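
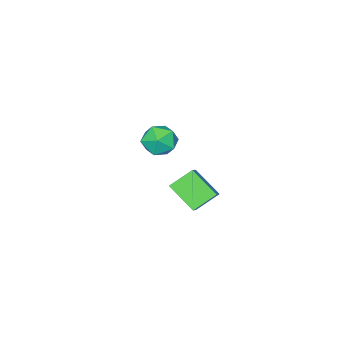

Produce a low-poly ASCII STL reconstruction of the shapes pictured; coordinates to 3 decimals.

solid 
facet normal -0.429 -0.097 0.898
outer loop
vertex 1.942 -1.014 3.958
vertex 1.549 -1.899 3.675
vertex 2.458 -1.867 4.113
endloop
endfacet
facet normal 0.177 0.279 0.944
outer loop
vertex 1.942 -1.014 3.958
vertex 2.458 -1.867 4.113
vertex 2.935 -1.043 3.78
endloop
endfacet
facet normal 0.118 0.847 0.518
outer loop
vertex 1.942 -1.014 3.958
vertex 2.935 -1.043 3.78
vertex 2.321 -0.565 3.137
endloop
endfacet
facet normal -0.525 0.825 0.209
outer loop
vertex 1.942 -1.014 3.958
vertex 2.321 -0.565 3.137
vertex 1.464 -1.094 3.072
endloop
endfacet
facet normal -0.863 0.241 0.444
outer loop
vertex 1.942 -1.014 3.958
vertex 1.464 -1.094 3.072
vertex 1.549 -1.899 3.675
endloop
endfacet
facet normal 0.707 -0.129 0.695
outer loop
vertex 2.935 -1.043 3.78
vertex 2.458 -1.867 4.113
vertex 3.156 -1.946 3.388
endloop
endfacet
facet normal -0.273 -0.735 0.621
outer loop
vertex 2.458 -1.867 4.113
vertex 1.549 -1.899 3.675
vertex 2.299 -2.475 3.323
endloop
endfacet
facet normal -0.975 -0.189 -0.115
outer loop
vertex 1.549 -1.899 3.675
vertex 1.464 -1.094 3.072
vertex 1.685 -1.997 2.68
endloop
endfacet
facet normal -0.429 0.756 -0.495
outer loop
vertex 1.464 -1.094 3.072
vertex 2.321 -0.565 3.137
vertex 2.162 -1.173 2.347
endloop
endfacet
facet normal 0.611 0.792 0.005
outer loop
vertex 2.321 -0.565 3.137
vertex 2.935 -1.043 3.78
vertex 3.071 -1.141 2.785
endloop
endfacet
facet normal 0.525 -0.825 -0.209
outer loop
vertex 2.678 -2.026 2.502
vertex 3.156 -1.946 3.388
vertex 2.299 -2.475 3.323
endloop
endfacet
facet normal -0.118 -0.847 -0.518
outer loop
vertex 2.678 -2.026 2.502
vertex 2.299 -2.475 3.323
vertex 1.685 -1.997 2.68
endloop
endfacet
facet normal -0.177 -0.279 -0.944
outer loop
vertex 2.678 -2.026 2.502
vertex 1.685 -1.997 2.68
vertex 2.162 -1.173 2.347
endloop
endfacet
facet normal 0.429 0.097 -0.898
outer loop
vertex 2.678 -2.026 2.502
vertex 2.162 -1.173 2.347
vertex 3.071 -1.141 2.785
endloop
endfacet
facet normal 0.863 -0.241 -0.444
outer loop
vertex 2.678 -2.026 2.502
vertex 3.071 -1.141 2.785
vertex 3.156 -1.946 3.388
endloop
endfacet
facet normal 0.429 -0.756 0.495
outer loop
vertex 2.299 -2.475 3.323
vertex 3.156 -1.946 3.388
vertex 2.458 -1.867 4.113
endloop
endfacet
facet normal -0.611 -0.792 -0.005
outer loop
vertex 1.685 -1.997 2.68
vertex 2.299 -2.475 3.323
vertex 1.549 -1.899 3.675
endloop
endfacet
facet normal -0.707 0.129 -0.695
outer loop
vertex 2.162 -1.173 2.347
vertex 1.685 -1.997 2.68
vertex 1.464 -1.094 3.072
endloop
endfacet
facet normal 0.273 0.735 -0.621
outer loop
vertex 3.071 -1.141 2.785
vertex 2.162 -1.173 2.347
vertex 2.321 -0.565 3.137
endloop
endfacet
facet normal 0.975 0.189 0.115
outer loop
vertex 3.156 -1.946 3.388
vertex 3.071 -1.141 2.785
vertex 2.935 -1.043 3.78
endloop
endfacet
facet normal -0.751 0.345 0.563
outer loop
vertex -0.991 -2.506 -1.287
vertex -1.094 -0.96 -2.37
vertex -1.873 -3.123 -2.085
endloop
endfacet
facet normal 0.054 -0.818 0.573
outer loop
vertex -0.746 -3.64 -2.93
vertex -0.991 -2.506 -1.287
vertex -1.873 -3.123 -2.085
endloop
endfacet
facet normal -0.751 0.345 0.563
outer loop
vertex -1.873 -3.123 -2.085
vertex -1.094 -0.96 -2.37
vertex -1.975 -1.578 -3.168
endloop
endfacet
facet normal -0.658 -0.461 -0.596
outer loop
vertex -1.975 -1.578 -3.168
vertex -0.746 -3.64 -2.93
vertex -1.873 -3.123 -2.085
endloop
endfacet
facet normal 0.658 0.461 0.595
outer loop
vertex -0.991 -2.506 -1.287
vertex 0.033 -1.477 -3.215
vertex -1.094 -0.96 -2.37
endloop
endfacet
facet normal 0.055 -0.818 0.573
outer loop
vertex 0.135 -3.022 -2.132
vertex -0.991 -2.506 -1.287
vertex -0.746 -3.64 -2.93
endloop
endfacet
facet normal 0.658 0.461 0.595
outer loop
vertex 0.135 -3.022 -2.132
vertex 0.033 -1.477 -3.215
vertex -0.991 -2.506 -1.287
endloop
endfacet
facet normal -0.055 0.818 -0.573
outer loop
vertex -1.094 -0.96 -2.37
vertex 0.033 -1.477 -3.215
vertex -1.975 -1.578 -3.168
endloop
endfacet
facet normal -0.658 -0.461 -0.595
outer loop
vertex -0.849 -2.094 -4.013
vertex -0.746 -3.64 -2.93
vertex -1.975 -1.578 -3.168
endloop
endfacet
facet normal -0.055 0.818 -0.572
outer loop
vertex -1.975 -1.578 -3.168
vertex 0.033 -1.477 -3.215
vertex -0.849 -2.094 -4.013
endloop
endfacet
facet normal 0.751 -0.344 -0.563
outer loop
vertex -0.849 -2.094 -4.013
vertex 0.135 -3.022 -2.132
vertex -0.746 -3.64 -2.93
endloop
endfacet
facet normal 0.751 -0.345 -0.563
outer loop
vertex 0.033 -1.477 -3.215
vertex 0.135 -3.022 -2.132
vertex -0.849 -2.094 -4.013
endloop
endfacet

endsolid


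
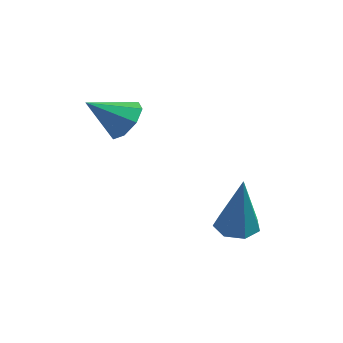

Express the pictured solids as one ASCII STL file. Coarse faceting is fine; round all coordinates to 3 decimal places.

solid 
facet normal -0.317 0.199 -0.927
outer loop
vertex 0.746 -1.54 -1.203
vertex 0.224 -1.319 -0.977
vertex 0.744 -1.022 -1.091
endloop
endfacet
facet normal 0.999 0.015 -0.052
outer loop
vertex 0.746 -1.54 -1.203
vertex 0.744 -1.022 -1.091
vertex 0.856 -1.721 0.877
endloop
endfacet
facet normal -0.318 0.200 -0.927
outer loop
vertex 0.744 -1.022 -1.091
vertex 0.224 -1.319 -0.977
vertex 0.351 -0.729 -0.893
endloop
endfacet
facet normal 0.652 0.725 0.221
outer loop
vertex 0.744 -1.022 -1.091
vertex 0.351 -0.729 -0.893
vertex 0.856 -1.721 0.877
endloop
endfacet
facet normal -0.316 0.200 -0.927
outer loop
vertex 0.351 -0.729 -0.893
vertex 0.224 -1.319 -0.977
vertex -0.138 -0.88 -0.759
endloop
endfacet
facet normal -0.122 0.850 0.512
outer loop
vertex 0.351 -0.729 -0.893
vertex -0.138 -0.88 -0.759
vertex 0.856 -1.721 0.877
endloop
endfacet
facet normal -0.316 0.200 -0.927
outer loop
vertex -0.138 -0.88 -0.759
vertex 0.224 -1.319 -0.977
vertex -0.355 -1.362 -0.789
endloop
endfacet
facet normal -0.741 0.296 0.603
outer loop
vertex -0.138 -0.88 -0.759
vertex -0.355 -1.362 -0.789
vertex 0.856 -1.721 0.877
endloop
endfacet
facet normal -0.316 0.201 -0.927
outer loop
vertex -0.355 -1.362 -0.789
vertex 0.224 -1.319 -0.977
vertex -0.136 -1.812 -0.961
endloop
endfacet
facet normal -0.739 -0.522 0.425
outer loop
vertex -0.355 -1.362 -0.789
vertex -0.136 -1.812 -0.961
vertex 0.856 -1.721 0.877
endloop
endfacet
facet normal -0.316 0.201 -0.927
outer loop
vertex -0.136 -1.812 -0.961
vertex 0.224 -1.319 -0.977
vertex 0.354 -1.891 -1.145
endloop
endfacet
facet normal -0.117 -0.987 0.112
outer loop
vertex -0.136 -1.812 -0.961
vertex 0.354 -1.891 -1.145
vertex 0.856 -1.721 0.877
endloop
endfacet
facet normal -0.317 0.200 -0.927
outer loop
vertex 0.354 -1.891 -1.145
vertex 0.224 -1.319 -0.977
vertex 0.746 -1.54 -1.203
endloop
endfacet
facet normal 0.656 -0.749 -0.100
outer loop
vertex 0.354 -1.891 -1.145
vertex 0.746 -1.54 -1.203
vertex 0.856 -1.721 0.877
endloop
endfacet
facet normal 0.364 0.733 -0.574
outer loop
vertex -1.955 -2.553 2.779
vertex -2.409 -2.714 2.285
vertex -2.409 -2.289 2.828
endloop
endfacet
facet normal 0.155 0.083 0.984
outer loop
vertex -1.955 -2.553 2.779
vertex -2.409 -2.289 2.828
vertex -2.871 -3.646 3.015
endloop
endfacet
facet normal 0.363 0.734 -0.574
outer loop
vertex -2.409 -2.289 2.828
vertex -2.409 -2.714 2.285
vertex -2.864 -2.274 2.56
endloop
endfacet
facet normal -0.481 0.278 0.832
outer loop
vertex -2.409 -2.289 2.828
vertex -2.864 -2.274 2.56
vertex -2.871 -3.646 3.015
endloop
endfacet
facet normal 0.363 0.734 -0.574
outer loop
vertex -2.864 -2.274 2.56
vertex -2.409 -2.714 2.285
vertex -3.052 -2.517 2.13
endloop
endfacet
facet normal -0.933 0.118 0.341
outer loop
vertex -2.864 -2.274 2.56
vertex -3.052 -2.517 2.13
vertex -2.871 -3.646 3.015
endloop
endfacet
facet normal 0.363 0.732 -0.576
outer loop
vertex -3.052 -2.517 2.13
vertex -2.409 -2.714 2.285
vertex -2.864 -2.876 1.792
endloop
endfacet
facet normal -0.932 -0.303 -0.196
outer loop
vertex -3.052 -2.517 2.13
vertex -2.864 -2.876 1.792
vertex -2.871 -3.646 3.015
endloop
endfacet
facet normal 0.362 0.733 -0.575
outer loop
vertex -2.864 -2.876 1.792
vertex -2.409 -2.714 2.285
vertex -2.409 -3.14 1.742
endloop
endfacet
facet normal -0.481 -0.741 -0.469
outer loop
vertex -2.864 -2.876 1.792
vertex -2.409 -3.14 1.742
vertex -2.871 -3.646 3.015
endloop
endfacet
facet normal 0.365 0.733 -0.575
outer loop
vertex -2.409 -3.14 1.742
vertex -2.409 -2.714 2.285
vertex -1.955 -3.155 2.011
endloop
endfacet
facet normal 0.156 -0.936 -0.315
outer loop
vertex -2.409 -3.14 1.742
vertex -1.955 -3.155 2.011
vertex -2.871 -3.646 3.015
endloop
endfacet
facet normal 0.364 0.732 -0.575
outer loop
vertex -1.955 -3.155 2.011
vertex -2.409 -2.714 2.285
vertex -1.766 -2.912 2.44
endloop
endfacet
facet normal 0.606 -0.777 0.173
outer loop
vertex -1.955 -3.155 2.011
vertex -1.766 -2.912 2.44
vertex -2.871 -3.646 3.015
endloop
endfacet
facet normal 0.364 0.734 -0.574
outer loop
vertex -1.766 -2.912 2.44
vertex -2.409 -2.714 2.285
vertex -1.955 -2.553 2.779
endloop
endfacet
facet normal 0.606 -0.354 0.713
outer loop
vertex -1.766 -2.912 2.44
vertex -1.955 -2.553 2.779
vertex -2.871 -3.646 3.015
endloop
endfacet

endsolid


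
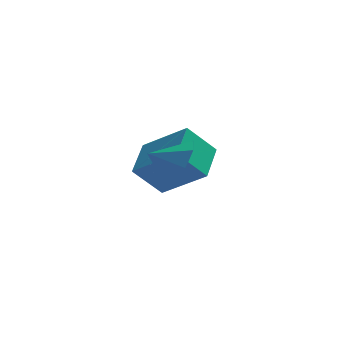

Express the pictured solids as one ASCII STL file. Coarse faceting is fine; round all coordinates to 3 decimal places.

solid 
facet normal 0.905 -0.013 -0.425
outer loop
vertex -2.908 -3.494 -0.277
vertex -3.341 -3.817 -1.189
vertex -3.123 -2.875 -0.754
endloop
endfacet
facet normal -0.326 0.503 0.800
outer loop
vertex -2.908 -3.494 -0.277
vertex -3.123 -2.875 -0.754
vertex -4.399 -3.803 -0.691
endloop
endfacet
facet normal 0.905 -0.013 -0.425
outer loop
vertex -3.123 -2.875 -0.754
vertex -3.341 -3.817 -1.189
vertex -3.466 -2.808 -1.487
endloop
endfacet
facet normal -0.545 0.772 0.326
outer loop
vertex -3.123 -2.875 -0.754
vertex -3.466 -2.808 -1.487
vertex -4.399 -3.803 -0.691
endloop
endfacet
facet normal 0.905 -0.014 -0.426
outer loop
vertex -3.466 -2.808 -1.487
vertex -3.341 -3.817 -1.189
vertex -3.736 -3.332 -2.044
endloop
endfacet
facet normal -0.785 0.594 -0.178
outer loop
vertex -3.466 -2.808 -1.487
vertex -3.736 -3.332 -2.044
vertex -4.399 -3.803 -0.691
endloop
endfacet
facet normal 0.905 -0.013 -0.425
outer loop
vertex -3.736 -3.332 -2.044
vertex -3.341 -3.817 -1.189
vertex -3.774 -4.14 -2.101
endloop
endfacet
facet normal -0.905 0.072 -0.419
outer loop
vertex -3.736 -3.332 -2.044
vertex -3.774 -4.14 -2.101
vertex -4.399 -3.803 -0.691
endloop
endfacet
facet normal 0.905 -0.013 -0.425
outer loop
vertex -3.774 -4.14 -2.101
vertex -3.341 -3.817 -1.189
vertex -3.558 -4.76 -1.623
endloop
endfacet
facet normal -0.836 -0.487 -0.254
outer loop
vertex -3.774 -4.14 -2.101
vertex -3.558 -4.76 -1.623
vertex -4.399 -3.803 -0.691
endloop
endfacet
facet normal 0.905 -0.013 -0.425
outer loop
vertex -3.558 -4.76 -1.623
vertex -3.341 -3.817 -1.189
vertex -3.215 -4.827 -0.891
endloop
endfacet
facet normal -0.617 -0.756 0.220
outer loop
vertex -3.558 -4.76 -1.623
vertex -3.215 -4.827 -0.891
vertex -4.399 -3.803 -0.691
endloop
endfacet
facet normal 0.905 -0.013 -0.426
outer loop
vertex -3.215 -4.827 -0.891
vertex -3.341 -3.817 -1.189
vertex -2.945 -4.303 -0.333
endloop
endfacet
facet normal -0.377 -0.577 0.724
outer loop
vertex -3.215 -4.827 -0.891
vertex -2.945 -4.303 -0.333
vertex -4.399 -3.803 -0.691
endloop
endfacet
facet normal 0.905 -0.012 -0.425
outer loop
vertex -2.945 -4.303 -0.333
vertex -3.341 -3.817 -1.189
vertex -2.908 -3.494 -0.277
endloop
endfacet
facet normal -0.257 -0.055 0.965
outer loop
vertex -2.945 -4.303 -0.333
vertex -2.908 -3.494 -0.277
vertex -4.399 -3.803 -0.691
endloop
endfacet
facet normal -0.705 0.415 -0.575
outer loop
vertex -4.88 -0.825 -2.959
vertex -4.48 0.649 -2.387
vertex -3.849 -0.661 -4.104
endloop
endfacet
facet normal -0.246 -0.904 -0.351
outer loop
vertex -2.34 -1.549 -2.873
vertex -4.88 -0.825 -2.959
vertex -3.849 -0.661 -4.104
endloop
endfacet
facet normal -0.705 0.415 -0.576
outer loop
vertex -3.849 -0.661 -4.104
vertex -4.48 0.649 -2.387
vertex -3.448 0.812 -3.533
endloop
endfacet
facet normal 0.665 0.105 -0.739
outer loop
vertex -3.448 0.812 -3.533
vertex -2.34 -1.549 -2.873
vertex -3.849 -0.661 -4.104
endloop
endfacet
facet normal -0.665 -0.106 0.739
outer loop
vertex -4.88 -0.825 -2.959
vertex -2.971 -0.239 -1.156
vertex -4.48 0.649 -2.387
endloop
endfacet
facet normal -0.246 -0.904 -0.350
outer loop
vertex -3.372 -1.712 -1.727
vertex -4.88 -0.825 -2.959
vertex -2.34 -1.549 -2.873
endloop
endfacet
facet normal -0.666 -0.105 0.739
outer loop
vertex -3.372 -1.712 -1.727
vertex -2.971 -0.239 -1.156
vertex -4.88 -0.825 -2.959
endloop
endfacet
facet normal 0.246 0.904 0.350
outer loop
vertex -4.48 0.649 -2.387
vertex -2.971 -0.239 -1.156
vertex -3.448 0.812 -3.533
endloop
endfacet
facet normal 0.666 0.106 -0.739
outer loop
vertex -1.94 -0.075 -2.301
vertex -2.34 -1.549 -2.873
vertex -3.448 0.812 -3.533
endloop
endfacet
facet normal 0.245 0.904 0.350
outer loop
vertex -3.448 0.812 -3.533
vertex -2.971 -0.239 -1.156
vertex -1.94 -0.075 -2.301
endloop
endfacet
facet normal 0.705 -0.415 0.576
outer loop
vertex -1.94 -0.075 -2.301
vertex -3.372 -1.712 -1.727
vertex -2.34 -1.549 -2.873
endloop
endfacet
facet normal 0.705 -0.415 0.575
outer loop
vertex -2.971 -0.239 -1.156
vertex -3.372 -1.712 -1.727
vertex -1.94 -0.075 -2.301
endloop
endfacet

endsolid


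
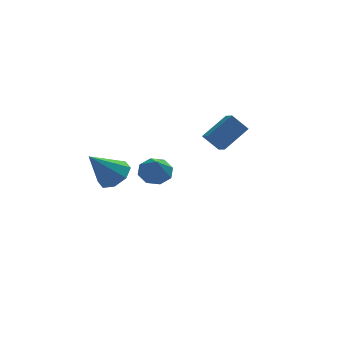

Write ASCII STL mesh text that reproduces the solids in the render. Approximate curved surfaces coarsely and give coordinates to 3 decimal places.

solid 
facet normal 0.619 0.195 -0.761
outer loop
vertex -1.668 3.351 -3.18
vertex -2.292 2.901 -3.803
vertex -2.179 3.827 -3.474
endloop
endfacet
facet normal 0.116 0.609 0.784
outer loop
vertex -1.668 3.351 -3.18
vertex -2.179 3.827 -3.474
vertex -3.568 2.499 -2.237
endloop
endfacet
facet normal 0.620 0.195 -0.760
outer loop
vertex -2.179 3.827 -3.474
vertex -2.292 2.901 -3.803
vertex -2.756 3.761 -3.961
endloop
endfacet
facet normal -0.426 0.814 0.395
outer loop
vertex -2.179 3.827 -3.474
vertex -2.756 3.761 -3.961
vertex -3.568 2.499 -2.237
endloop
endfacet
facet normal 0.619 0.194 -0.761
outer loop
vertex -2.756 3.761 -3.961
vertex -2.292 2.901 -3.803
vertex -3.061 3.191 -4.355
endloop
endfacet
facet normal -0.867 0.496 -0.046
outer loop
vertex -2.756 3.761 -3.961
vertex -3.061 3.191 -4.355
vertex -3.568 2.499 -2.237
endloop
endfacet
facet normal 0.619 0.195 -0.760
outer loop
vertex -3.061 3.191 -4.355
vertex -2.292 2.901 -3.803
vertex -2.916 2.45 -4.427
endloop
endfacet
facet normal -0.947 -0.158 -0.278
outer loop
vertex -3.061 3.191 -4.355
vertex -2.916 2.45 -4.427
vertex -3.568 2.499 -2.237
endloop
endfacet
facet normal 0.619 0.195 -0.760
outer loop
vertex -2.916 2.45 -4.427
vertex -2.292 2.901 -3.803
vertex -2.405 1.974 -4.133
endloop
endfacet
facet normal -0.619 -0.768 -0.167
outer loop
vertex -2.916 2.45 -4.427
vertex -2.405 1.974 -4.133
vertex -3.568 2.499 -2.237
endloop
endfacet
facet normal 0.619 0.195 -0.760
outer loop
vertex -2.405 1.974 -4.133
vertex -2.292 2.901 -3.803
vertex -1.828 2.04 -3.646
endloop
endfacet
facet normal -0.076 -0.972 0.222
outer loop
vertex -2.405 1.974 -4.133
vertex -1.828 2.04 -3.646
vertex -3.568 2.499 -2.237
endloop
endfacet
facet normal 0.620 0.195 -0.760
outer loop
vertex -1.828 2.04 -3.646
vertex -2.292 2.901 -3.803
vertex -1.523 2.61 -3.251
endloop
endfacet
facet normal 0.364 -0.654 0.663
outer loop
vertex -1.828 2.04 -3.646
vertex -1.523 2.61 -3.251
vertex -3.568 2.499 -2.237
endloop
endfacet
facet normal 0.619 0.194 -0.761
outer loop
vertex -1.523 2.61 -3.251
vertex -2.292 2.901 -3.803
vertex -1.668 3.351 -3.18
endloop
endfacet
facet normal 0.444 0.001 0.896
outer loop
vertex -1.523 2.61 -3.251
vertex -1.668 3.351 -3.18
vertex -3.568 2.499 -2.237
endloop
endfacet
facet normal -0.741 -0.388 -0.548
outer loop
vertex 1.969 1.036 -0.617
vertex 1.836 1.812 -0.987
vertex 2.728 0.768 -1.452
endloop
endfacet
facet normal 0.153 -0.892 0.425
outer loop
vertex 4.024 1.448 -0.493
vertex 1.969 1.036 -0.617
vertex 2.728 0.768 -1.452
endloop
endfacet
facet normal -0.741 -0.388 -0.548
outer loop
vertex 2.728 0.768 -1.452
vertex 1.836 1.812 -0.987
vertex 2.595 1.544 -1.822
endloop
endfacet
facet normal 0.654 -0.231 -0.720
outer loop
vertex 2.595 1.544 -1.822
vertex 4.024 1.448 -0.493
vertex 2.728 0.768 -1.452
endloop
endfacet
facet normal -0.654 0.231 0.720
outer loop
vertex 1.969 1.036 -0.617
vertex 3.132 2.492 -0.028
vertex 1.836 1.812 -0.987
endloop
endfacet
facet normal 0.153 -0.892 0.425
outer loop
vertex 3.265 1.716 0.342
vertex 1.969 1.036 -0.617
vertex 4.024 1.448 -0.493
endloop
endfacet
facet normal -0.654 0.231 0.720
outer loop
vertex 3.265 1.716 0.342
vertex 3.132 2.492 -0.028
vertex 1.969 1.036 -0.617
endloop
endfacet
facet normal -0.153 0.892 -0.425
outer loop
vertex 1.836 1.812 -0.987
vertex 3.132 2.492 -0.028
vertex 2.595 1.544 -1.822
endloop
endfacet
facet normal 0.654 -0.231 -0.720
outer loop
vertex 3.891 2.224 -0.863
vertex 4.024 1.448 -0.493
vertex 2.595 1.544 -1.822
endloop
endfacet
facet normal -0.153 0.892 -0.425
outer loop
vertex 2.595 1.544 -1.822
vertex 3.132 2.492 -0.028
vertex 3.891 2.224 -0.863
endloop
endfacet
facet normal 0.741 0.388 0.548
outer loop
vertex 3.891 2.224 -0.863
vertex 3.265 1.716 0.342
vertex 4.024 1.448 -0.493
endloop
endfacet
facet normal 0.741 0.388 0.548
outer loop
vertex 3.132 2.492 -0.028
vertex 3.265 1.716 0.342
vertex 3.891 2.224 -0.863
endloop
endfacet
facet normal 0.072 0.651 -0.756
outer loop
vertex -0.595 -3.515 -0.9
vertex -1.248 -3.111 -0.614
vertex -0.439 -3.062 -0.495
endloop
endfacet
facet normal 0.822 -0.510 0.254
outer loop
vertex -0.595 -3.515 -0.9
vertex -0.439 -3.062 -0.495
vertex -1.352 -4.049 0.474
endloop
endfacet
facet normal 0.072 0.652 -0.755
outer loop
vertex -0.439 -3.062 -0.495
vertex -1.248 -3.111 -0.614
vertex -0.756 -2.638 -0.159
endloop
endfacet
facet normal 0.728 0.000 0.686
outer loop
vertex -0.439 -3.062 -0.495
vertex -0.756 -2.638 -0.159
vertex -1.352 -4.049 0.474
endloop
endfacet
facet normal 0.072 0.652 -0.755
outer loop
vertex -0.756 -2.638 -0.159
vertex -1.248 -3.111 -0.614
vertex -1.363 -2.491 -0.09
endloop
endfacet
facet normal 0.186 0.336 0.923
outer loop
vertex -0.756 -2.638 -0.159
vertex -1.363 -2.491 -0.09
vertex -1.352 -4.049 0.474
endloop
endfacet
facet normal 0.071 0.652 -0.755
outer loop
vertex -1.363 -2.491 -0.09
vertex -1.248 -3.111 -0.614
vertex -1.902 -2.707 -0.327
endloop
endfacet
facet normal -0.481 0.295 0.825
outer loop
vertex -1.363 -2.491 -0.09
vertex -1.902 -2.707 -0.327
vertex -1.352 -4.049 0.474
endloop
endfacet
facet normal 0.071 0.652 -0.755
outer loop
vertex -1.902 -2.707 -0.327
vertex -1.248 -3.111 -0.614
vertex -2.058 -3.16 -0.733
endloop
endfacet
facet normal -0.888 -0.096 0.449
outer loop
vertex -1.902 -2.707 -0.327
vertex -2.058 -3.16 -0.733
vertex -1.352 -4.049 0.474
endloop
endfacet
facet normal 0.072 0.651 -0.756
outer loop
vertex -2.058 -3.16 -0.733
vertex -1.248 -3.111 -0.614
vertex -1.74 -3.584 -1.068
endloop
endfacet
facet normal -0.794 -0.608 0.016
outer loop
vertex -2.058 -3.16 -0.733
vertex -1.74 -3.584 -1.068
vertex -1.352 -4.049 0.474
endloop
endfacet
facet normal 0.071 0.651 -0.755
outer loop
vertex -1.74 -3.584 -1.068
vertex -1.248 -3.111 -0.614
vertex -1.134 -3.731 -1.138
endloop
endfacet
facet normal -0.254 -0.942 -0.220
outer loop
vertex -1.74 -3.584 -1.068
vertex -1.134 -3.731 -1.138
vertex -1.352 -4.049 0.474
endloop
endfacet
facet normal 0.072 0.652 -0.755
outer loop
vertex -1.134 -3.731 -1.138
vertex -1.248 -3.111 -0.614
vertex -0.595 -3.515 -0.9
endloop
endfacet
facet normal 0.415 -0.902 -0.122
outer loop
vertex -1.134 -3.731 -1.138
vertex -0.595 -3.515 -0.9
vertex -1.352 -4.049 0.474
endloop
endfacet

endsolid


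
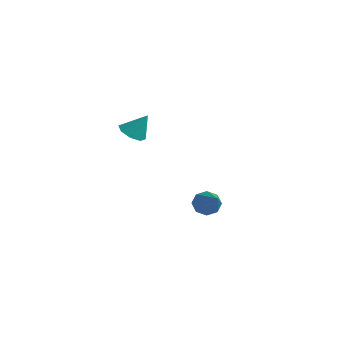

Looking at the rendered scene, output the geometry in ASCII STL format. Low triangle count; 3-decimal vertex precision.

solid 
facet normal -0.743 0.399 -0.538
outer loop
vertex 0.365 -2.982 -1.012
vertex 0.065 -3.463 -0.954
vertex 0.111 -2.978 -0.658
endloop
endfacet
facet normal 0.497 0.795 0.348
outer loop
vertex 0.365 -2.982 -1.012
vertex 0.111 -2.978 -0.658
vertex 1.655 -4.317 0.194
endloop
endfacet
facet normal -0.743 0.399 -0.538
outer loop
vertex 0.111 -2.978 -0.658
vertex 0.065 -3.463 -0.954
vertex -0.171 -3.259 -0.477
endloop
endfacet
facet normal 0.003 0.539 0.842
outer loop
vertex 0.111 -2.978 -0.658
vertex -0.171 -3.259 -0.477
vertex 1.655 -4.317 0.194
endloop
endfacet
facet normal -0.743 0.399 -0.538
outer loop
vertex -0.171 -3.259 -0.477
vertex 0.065 -3.463 -0.954
vertex -0.314 -3.659 -0.576
endloop
endfacet
facet normal -0.388 -0.088 0.917
outer loop
vertex -0.171 -3.259 -0.477
vertex -0.314 -3.659 -0.576
vertex 1.655 -4.317 0.194
endloop
endfacet
facet normal -0.743 0.400 -0.537
outer loop
vertex -0.314 -3.659 -0.576
vertex 0.065 -3.463 -0.954
vertex -0.236 -3.944 -0.896
endloop
endfacet
facet normal -0.448 -0.719 0.531
outer loop
vertex -0.314 -3.659 -0.576
vertex -0.236 -3.944 -0.896
vertex 1.655 -4.317 0.194
endloop
endfacet
facet normal -0.743 0.400 -0.536
outer loop
vertex -0.236 -3.944 -0.896
vertex 0.065 -3.463 -0.954
vertex 0.018 -3.948 -1.251
endloop
endfacet
facet normal -0.142 -0.986 -0.091
outer loop
vertex -0.236 -3.944 -0.896
vertex 0.018 -3.948 -1.251
vertex 1.655 -4.317 0.194
endloop
endfacet
facet normal -0.743 0.400 -0.536
outer loop
vertex 0.018 -3.948 -1.251
vertex 0.065 -3.463 -0.954
vertex 0.3 -3.667 -1.432
endloop
endfacet
facet normal 0.352 -0.730 -0.585
outer loop
vertex 0.018 -3.948 -1.251
vertex 0.3 -3.667 -1.432
vertex 1.655 -4.317 0.194
endloop
endfacet
facet normal -0.744 0.399 -0.536
outer loop
vertex 0.3 -3.667 -1.432
vertex 0.065 -3.463 -0.954
vertex 0.443 -3.267 -1.333
endloop
endfacet
facet normal 0.744 -0.102 -0.661
outer loop
vertex 0.3 -3.667 -1.432
vertex 0.443 -3.267 -1.333
vertex 1.655 -4.317 0.194
endloop
endfacet
facet normal -0.744 0.400 -0.536
outer loop
vertex 0.443 -3.267 -1.333
vertex 0.065 -3.463 -0.954
vertex 0.365 -2.982 -1.012
endloop
endfacet
facet normal 0.803 0.529 -0.274
outer loop
vertex 0.443 -3.267 -1.333
vertex 0.365 -2.982 -1.012
vertex 1.655 -4.317 0.194
endloop
endfacet
facet normal -0.390 -0.383 -0.838
outer loop
vertex -3.478 -3.746 1.135
vertex -4.047 -3.692 1.375
vertex -3.677 -3.327 1.036
endloop
endfacet
facet normal 0.907 0.416 -0.065
outer loop
vertex -3.478 -3.746 1.135
vertex -3.677 -3.327 1.036
vertex -3.613 -3.268 2.305
endloop
endfacet
facet normal -0.390 -0.383 -0.838
outer loop
vertex -3.677 -3.327 1.036
vertex -4.047 -3.692 1.375
vertex -4.093 -3.122 1.136
endloop
endfacet
facet normal 0.429 0.901 -0.064
outer loop
vertex -3.677 -3.327 1.036
vertex -4.093 -3.122 1.136
vertex -3.613 -3.268 2.305
endloop
endfacet
facet normal -0.390 -0.383 -0.838
outer loop
vertex -4.093 -3.122 1.136
vertex -4.047 -3.692 1.375
vertex -4.482 -3.251 1.376
endloop
endfacet
facet normal -0.195 0.960 0.200
outer loop
vertex -4.093 -3.122 1.136
vertex -4.482 -3.251 1.376
vertex -3.613 -3.268 2.305
endloop
endfacet
facet normal -0.390 -0.382 -0.838
outer loop
vertex -4.482 -3.251 1.376
vertex -4.047 -3.692 1.375
vertex -4.616 -3.638 1.615
endloop
endfacet
facet normal -0.600 0.560 0.571
outer loop
vertex -4.482 -3.251 1.376
vertex -4.616 -3.638 1.615
vertex -3.613 -3.268 2.305
endloop
endfacet
facet normal -0.390 -0.384 -0.837
outer loop
vertex -4.616 -3.638 1.615
vertex -4.047 -3.692 1.375
vertex -4.416 -4.057 1.714
endloop
endfacet
facet normal -0.549 -0.065 0.833
outer loop
vertex -4.616 -3.638 1.615
vertex -4.416 -4.057 1.714
vertex -3.613 -3.268 2.305
endloop
endfacet
facet normal -0.391 -0.383 -0.837
outer loop
vertex -4.416 -4.057 1.714
vertex -4.047 -3.692 1.375
vertex -4.0 -4.263 1.614
endloop
endfacet
facet normal -0.072 -0.550 0.832
outer loop
vertex -4.416 -4.057 1.714
vertex -4.0 -4.263 1.614
vertex -3.613 -3.268 2.305
endloop
endfacet
facet normal -0.390 -0.383 -0.838
outer loop
vertex -4.0 -4.263 1.614
vertex -4.047 -3.692 1.375
vertex -3.611 -4.134 1.374
endloop
endfacet
facet normal 0.553 -0.610 0.568
outer loop
vertex -4.0 -4.263 1.614
vertex -3.611 -4.134 1.374
vertex -3.613 -3.268 2.305
endloop
endfacet
facet normal -0.390 -0.382 -0.838
outer loop
vertex -3.611 -4.134 1.374
vertex -4.047 -3.692 1.375
vertex -3.478 -3.746 1.135
endloop
endfacet
facet normal 0.958 -0.208 0.196
outer loop
vertex -3.611 -4.134 1.374
vertex -3.478 -3.746 1.135
vertex -3.613 -3.268 2.305
endloop
endfacet

endsolid


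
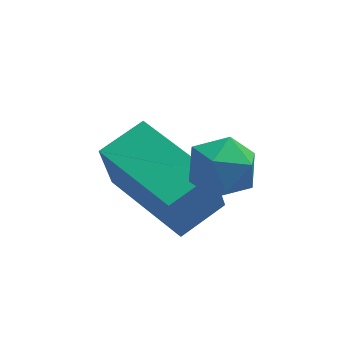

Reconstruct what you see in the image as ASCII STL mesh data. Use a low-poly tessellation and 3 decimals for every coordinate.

solid 
facet normal -0.335 0.143 0.931
outer loop
vertex 2.17 -2.575 1.697
vertex 2.448 -3.25 1.901
vertex 2.878 -2.629 1.96
endloop
endfacet
facet normal -0.172 0.765 0.620
outer loop
vertex 2.17 -2.575 1.697
vertex 2.878 -2.629 1.96
vertex 2.727 -2.183 1.368
endloop
endfacet
facet normal -0.564 0.825 0.028
outer loop
vertex 2.17 -2.575 1.697
vertex 2.727 -2.183 1.368
vertex 2.204 -2.526 0.943
endloop
endfacet
facet normal -0.970 0.240 -0.028
outer loop
vertex 2.17 -2.575 1.697
vertex 2.204 -2.526 0.943
vertex 2.031 -3.186 1.272
endloop
endfacet
facet normal -0.828 -0.181 0.531
outer loop
vertex 2.17 -2.575 1.697
vertex 2.031 -3.186 1.272
vertex 2.448 -3.25 1.901
endloop
endfacet
facet normal 0.515 0.743 0.428
outer loop
vertex 2.727 -2.183 1.368
vertex 2.878 -2.629 1.96
vertex 3.349 -2.614 1.368
endloop
endfacet
facet normal 0.252 -0.263 0.931
outer loop
vertex 2.878 -2.629 1.96
vertex 2.448 -3.25 1.901
vertex 3.176 -3.274 1.697
endloop
endfacet
facet normal -0.546 -0.789 0.282
outer loop
vertex 2.448 -3.25 1.901
vertex 2.031 -3.186 1.272
vertex 2.653 -3.617 1.272
endloop
endfacet
facet normal -0.777 -0.106 -0.621
outer loop
vertex 2.031 -3.186 1.272
vertex 2.204 -2.526 0.943
vertex 2.502 -3.171 0.68
endloop
endfacet
facet normal -0.121 0.840 -0.529
outer loop
vertex 2.204 -2.526 0.943
vertex 2.727 -2.183 1.368
vertex 2.932 -2.55 0.739
endloop
endfacet
facet normal 0.970 -0.240 0.028
outer loop
vertex 3.21 -3.225 0.943
vertex 3.349 -2.614 1.368
vertex 3.176 -3.274 1.697
endloop
endfacet
facet normal 0.564 -0.825 -0.028
outer loop
vertex 3.21 -3.225 0.943
vertex 3.176 -3.274 1.697
vertex 2.653 -3.617 1.272
endloop
endfacet
facet normal 0.172 -0.765 -0.620
outer loop
vertex 3.21 -3.225 0.943
vertex 2.653 -3.617 1.272
vertex 2.502 -3.171 0.68
endloop
endfacet
facet normal 0.335 -0.143 -0.931
outer loop
vertex 3.21 -3.225 0.943
vertex 2.502 -3.171 0.68
vertex 2.932 -2.55 0.739
endloop
endfacet
facet normal 0.828 0.181 -0.531
outer loop
vertex 3.21 -3.225 0.943
vertex 2.932 -2.55 0.739
vertex 3.349 -2.614 1.368
endloop
endfacet
facet normal 0.777 0.106 0.621
outer loop
vertex 3.176 -3.274 1.697
vertex 3.349 -2.614 1.368
vertex 2.878 -2.629 1.96
endloop
endfacet
facet normal 0.121 -0.840 0.529
outer loop
vertex 2.653 -3.617 1.272
vertex 3.176 -3.274 1.697
vertex 2.448 -3.25 1.901
endloop
endfacet
facet normal -0.515 -0.743 -0.428
outer loop
vertex 2.502 -3.171 0.68
vertex 2.653 -3.617 1.272
vertex 2.031 -3.186 1.272
endloop
endfacet
facet normal -0.252 0.263 -0.931
outer loop
vertex 2.932 -2.55 0.739
vertex 2.502 -3.171 0.68
vertex 2.204 -2.526 0.943
endloop
endfacet
facet normal 0.546 0.789 -0.282
outer loop
vertex 3.349 -2.614 1.368
vertex 2.932 -2.55 0.739
vertex 2.727 -2.183 1.368
endloop
endfacet
facet normal -0.526 0.850 0.019
outer loop
vertex 0.561 -1.186 0.386
vertex 1.504 -0.609 0.665
vertex 0.816 -1.0 -0.864
endloop
endfacet
facet normal -0.827 -0.506 -0.244
outer loop
vertex 1.936 -2.811 -0.905
vertex 0.561 -1.186 0.386
vertex 0.816 -1.0 -0.864
endloop
endfacet
facet normal -0.526 0.850 0.019
outer loop
vertex 0.816 -1.0 -0.864
vertex 1.504 -0.609 0.665
vertex 1.759 -0.423 -0.586
endloop
endfacet
facet normal 0.198 0.144 -0.970
outer loop
vertex 1.759 -0.423 -0.586
vertex 1.936 -2.811 -0.905
vertex 0.816 -1.0 -0.864
endloop
endfacet
facet normal -0.198 -0.145 0.969
outer loop
vertex 0.561 -1.186 0.386
vertex 2.624 -2.42 0.624
vertex 1.504 -0.609 0.665
endloop
endfacet
facet normal -0.827 -0.506 -0.244
outer loop
vertex 1.681 -2.997 0.346
vertex 0.561 -1.186 0.386
vertex 1.936 -2.811 -0.905
endloop
endfacet
facet normal -0.198 -0.144 0.970
outer loop
vertex 1.681 -2.997 0.346
vertex 2.624 -2.42 0.624
vertex 0.561 -1.186 0.386
endloop
endfacet
facet normal 0.827 0.506 0.244
outer loop
vertex 1.504 -0.609 0.665
vertex 2.624 -2.42 0.624
vertex 1.759 -0.423 -0.586
endloop
endfacet
facet normal 0.199 0.144 -0.969
outer loop
vertex 2.879 -2.234 -0.626
vertex 1.936 -2.811 -0.905
vertex 1.759 -0.423 -0.586
endloop
endfacet
facet normal 0.827 0.506 0.244
outer loop
vertex 1.759 -0.423 -0.586
vertex 2.624 -2.42 0.624
vertex 2.879 -2.234 -0.626
endloop
endfacet
facet normal 0.526 -0.850 -0.019
outer loop
vertex 2.879 -2.234 -0.626
vertex 1.681 -2.997 0.346
vertex 1.936 -2.811 -0.905
endloop
endfacet
facet normal 0.526 -0.850 -0.019
outer loop
vertex 2.624 -2.42 0.624
vertex 1.681 -2.997 0.346
vertex 2.879 -2.234 -0.626
endloop
endfacet

endsolid


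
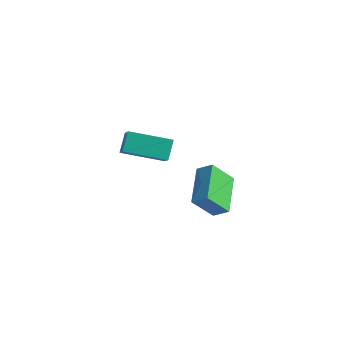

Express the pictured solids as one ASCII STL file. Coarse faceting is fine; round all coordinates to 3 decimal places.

solid 
facet normal -0.839 -0.495 0.227
outer loop
vertex -3.173 -0.022 -3.311
vertex -3.425 0.779 -2.496
vertex -4.139 1.011 -4.625
endloop
endfacet
facet normal 0.216 -0.684 -0.697
outer loop
vertex -2.295 2.101 -5.124
vertex -3.173 -0.022 -3.311
vertex -4.139 1.011 -4.625
endloop
endfacet
facet normal -0.838 -0.496 0.227
outer loop
vertex -4.139 1.011 -4.625
vertex -3.425 0.779 -2.496
vertex -4.392 1.811 -3.81
endloop
endfacet
facet normal -0.500 0.535 -0.681
outer loop
vertex -4.392 1.811 -3.81
vertex -2.295 2.101 -5.124
vertex -4.139 1.011 -4.625
endloop
endfacet
facet normal 0.500 -0.535 0.681
outer loop
vertex -3.173 -0.022 -3.311
vertex -1.581 1.869 -2.995
vertex -3.425 0.779 -2.496
endloop
endfacet
facet normal 0.216 -0.684 -0.696
outer loop
vertex -1.328 1.069 -3.81
vertex -3.173 -0.022 -3.311
vertex -2.295 2.101 -5.124
endloop
endfacet
facet normal 0.500 -0.535 0.681
outer loop
vertex -1.328 1.069 -3.81
vertex -1.581 1.869 -2.995
vertex -3.173 -0.022 -3.311
endloop
endfacet
facet normal -0.216 0.684 0.696
outer loop
vertex -3.425 0.779 -2.496
vertex -1.581 1.869 -2.995
vertex -4.392 1.811 -3.81
endloop
endfacet
facet normal -0.500 0.535 -0.681
outer loop
vertex -2.547 2.902 -4.309
vertex -2.295 2.101 -5.124
vertex -4.392 1.811 -3.81
endloop
endfacet
facet normal -0.216 0.684 0.697
outer loop
vertex -4.392 1.811 -3.81
vertex -1.581 1.869 -2.995
vertex -2.547 2.902 -4.309
endloop
endfacet
facet normal 0.838 0.495 -0.228
outer loop
vertex -2.547 2.902 -4.309
vertex -1.328 1.069 -3.81
vertex -2.295 2.101 -5.124
endloop
endfacet
facet normal 0.838 0.496 -0.226
outer loop
vertex -1.581 1.869 -2.995
vertex -1.328 1.069 -3.81
vertex -2.547 2.902 -4.309
endloop
endfacet
facet normal -0.787 -0.219 -0.577
outer loop
vertex 2.006 -1.859 -2.969
vertex 1.077 -0.083 -2.378
vertex 2.687 -1.097 -4.187
endloop
endfacet
facet normal 0.445 -0.850 -0.283
outer loop
vertex 3.403 -0.897 -3.662
vertex 2.006 -1.859 -2.969
vertex 2.687 -1.097 -4.187
endloop
endfacet
facet normal -0.787 -0.219 -0.577
outer loop
vertex 2.687 -1.097 -4.187
vertex 1.077 -0.083 -2.378
vertex 1.758 0.679 -3.596
endloop
endfacet
facet normal 0.428 0.479 -0.766
outer loop
vertex 1.758 0.679 -3.596
vertex 3.403 -0.897 -3.662
vertex 2.687 -1.097 -4.187
endloop
endfacet
facet normal -0.428 -0.479 0.766
outer loop
vertex 2.006 -1.859 -2.969
vertex 1.793 0.117 -1.853
vertex 1.077 -0.083 -2.378
endloop
endfacet
facet normal 0.445 -0.850 -0.283
outer loop
vertex 2.722 -1.659 -2.444
vertex 2.006 -1.859 -2.969
vertex 3.403 -0.897 -3.662
endloop
endfacet
facet normal -0.428 -0.479 0.766
outer loop
vertex 2.722 -1.659 -2.444
vertex 1.793 0.117 -1.853
vertex 2.006 -1.859 -2.969
endloop
endfacet
facet normal -0.445 0.850 0.283
outer loop
vertex 1.077 -0.083 -2.378
vertex 1.793 0.117 -1.853
vertex 1.758 0.679 -3.596
endloop
endfacet
facet normal 0.428 0.479 -0.766
outer loop
vertex 2.474 0.879 -3.071
vertex 3.403 -0.897 -3.662
vertex 1.758 0.679 -3.596
endloop
endfacet
facet normal -0.445 0.850 0.283
outer loop
vertex 1.758 0.679 -3.596
vertex 1.793 0.117 -1.853
vertex 2.474 0.879 -3.071
endloop
endfacet
facet normal 0.787 0.219 0.577
outer loop
vertex 2.474 0.879 -3.071
vertex 2.722 -1.659 -2.444
vertex 3.403 -0.897 -3.662
endloop
endfacet
facet normal 0.787 0.219 0.577
outer loop
vertex 1.793 0.117 -1.853
vertex 2.722 -1.659 -2.444
vertex 2.474 0.879 -3.071
endloop
endfacet

endsolid


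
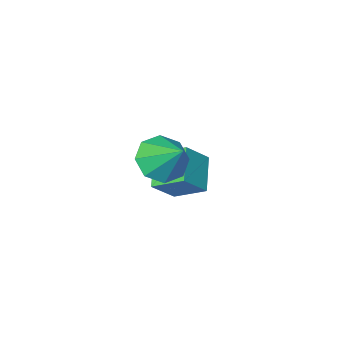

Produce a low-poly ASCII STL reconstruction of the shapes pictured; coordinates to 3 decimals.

solid 
facet normal -0.497 0.724 0.478
outer loop
vertex -3.45 -0.843 0.06
vertex -2.779 0.12 -0.701
vertex -4.318 -0.893 -0.767
endloop
endfacet
facet normal -0.479 -0.689 0.544
outer loop
vertex -3.681 -1.82 -1.379
vertex -3.45 -0.843 0.06
vertex -4.318 -0.893 -0.767
endloop
endfacet
facet normal -0.497 0.725 0.477
outer loop
vertex -4.318 -0.893 -0.767
vertex -2.779 0.12 -0.701
vertex -3.646 0.07 -1.529
endloop
endfacet
facet normal -0.723 -0.041 -0.690
outer loop
vertex -3.646 0.07 -1.529
vertex -3.681 -1.82 -1.379
vertex -4.318 -0.893 -0.767
endloop
endfacet
facet normal 0.723 0.041 0.690
outer loop
vertex -3.45 -0.843 0.06
vertex -2.142 -0.807 -1.313
vertex -2.779 0.12 -0.701
endloop
endfacet
facet normal -0.480 -0.688 0.544
outer loop
vertex -2.814 -1.77 -0.551
vertex -3.45 -0.843 0.06
vertex -3.681 -1.82 -1.379
endloop
endfacet
facet normal 0.723 0.041 0.690
outer loop
vertex -2.814 -1.77 -0.551
vertex -2.142 -0.807 -1.313
vertex -3.45 -0.843 0.06
endloop
endfacet
facet normal 0.480 0.689 -0.544
outer loop
vertex -2.779 0.12 -0.701
vertex -2.142 -0.807 -1.313
vertex -3.646 0.07 -1.529
endloop
endfacet
facet normal -0.723 -0.041 -0.690
outer loop
vertex -3.01 -0.857 -2.14
vertex -3.681 -1.82 -1.379
vertex -3.646 0.07 -1.529
endloop
endfacet
facet normal 0.479 0.688 -0.545
outer loop
vertex -3.646 0.07 -1.529
vertex -2.142 -0.807 -1.313
vertex -3.01 -0.857 -2.14
endloop
endfacet
facet normal 0.498 -0.724 -0.477
outer loop
vertex -3.01 -0.857 -2.14
vertex -2.814 -1.77 -0.551
vertex -3.681 -1.82 -1.379
endloop
endfacet
facet normal 0.497 -0.725 -0.478
outer loop
vertex -2.142 -0.807 -1.313
vertex -2.814 -1.77 -0.551
vertex -3.01 -0.857 -2.14
endloop
endfacet
facet normal 0.044 -0.743 -0.668
outer loop
vertex -0.588 1.321 2.584
vertex -0.997 1.828 1.993
vertex -0.158 1.681 2.212
endloop
endfacet
facet normal 0.649 0.011 0.761
outer loop
vertex -0.588 1.321 2.584
vertex -0.158 1.681 2.212
vertex -1.063 2.912 2.967
endloop
endfacet
facet normal 0.044 -0.743 -0.668
outer loop
vertex -0.158 1.681 2.212
vertex -0.997 1.828 1.993
vertex -0.219 2.128 1.711
endloop
endfacet
facet normal 0.847 0.443 0.293
outer loop
vertex -0.158 1.681 2.212
vertex -0.219 2.128 1.711
vertex -1.063 2.912 2.967
endloop
endfacet
facet normal 0.045 -0.744 -0.667
outer loop
vertex -0.219 2.128 1.711
vertex -0.997 1.828 1.993
vertex -0.737 2.398 1.375
endloop
endfacet
facet normal 0.535 0.830 -0.158
outer loop
vertex -0.219 2.128 1.711
vertex -0.737 2.398 1.375
vertex -1.063 2.912 2.967
endloop
endfacet
facet normal 0.045 -0.744 -0.667
outer loop
vertex -0.737 2.398 1.375
vertex -0.997 1.828 1.993
vertex -1.407 2.334 1.401
endloop
endfacet
facet normal -0.102 0.940 -0.325
outer loop
vertex -0.737 2.398 1.375
vertex -1.407 2.334 1.401
vertex -1.063 2.912 2.967
endloop
endfacet
facet normal 0.045 -0.744 -0.667
outer loop
vertex -1.407 2.334 1.401
vertex -0.997 1.828 1.993
vertex -1.837 1.974 1.774
endloop
endfacet
facet normal -0.693 0.713 -0.111
outer loop
vertex -1.407 2.334 1.401
vertex -1.837 1.974 1.774
vertex -1.063 2.912 2.967
endloop
endfacet
facet normal 0.045 -0.743 -0.668
outer loop
vertex -1.837 1.974 1.774
vertex -0.997 1.828 1.993
vertex -1.775 1.528 2.274
endloop
endfacet
facet normal -0.891 0.279 0.359
outer loop
vertex -1.837 1.974 1.774
vertex -1.775 1.528 2.274
vertex -1.063 2.912 2.967
endloop
endfacet
facet normal 0.045 -0.743 -0.668
outer loop
vertex -1.775 1.528 2.274
vertex -0.997 1.828 1.993
vertex -1.258 1.257 2.61
endloop
endfacet
facet normal -0.580 -0.106 0.808
outer loop
vertex -1.775 1.528 2.274
vertex -1.258 1.257 2.61
vertex -1.063 2.912 2.967
endloop
endfacet
facet normal 0.045 -0.743 -0.668
outer loop
vertex -1.258 1.257 2.61
vertex -0.997 1.828 1.993
vertex -0.588 1.321 2.584
endloop
endfacet
facet normal 0.059 -0.217 0.974
outer loop
vertex -1.258 1.257 2.61
vertex -0.588 1.321 2.584
vertex -1.063 2.912 2.967
endloop
endfacet

endsolid


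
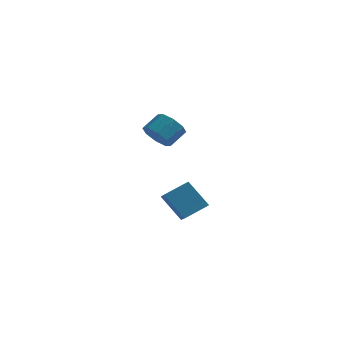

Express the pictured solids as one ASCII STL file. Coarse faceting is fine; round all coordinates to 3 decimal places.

solid 
facet normal -0.471 -0.674 -0.569
outer loop
vertex -2.388 2.363 -0.712
vertex -2.77 1.995 0.04
vertex -3.006 2.659 -0.551
endloop
endfacet
facet normal 0.085 0.607 -0.790
outer loop
vertex -2.388 2.363 -0.712
vertex -3.006 2.659 -0.551
vertex -1.809 3.192 -0.012
endloop
endfacet
facet normal 0.086 0.607 -0.790
outer loop
vertex -1.809 3.192 -0.012
vertex -3.006 2.659 -0.551
vertex -2.427 3.489 0.149
endloop
endfacet
facet normal 0.472 0.674 0.568
outer loop
vertex -1.809 3.192 -0.012
vertex -2.427 3.489 0.149
vertex -2.19 2.825 0.74
endloop
endfacet
facet normal -0.472 -0.674 -0.569
outer loop
vertex -3.006 2.659 -0.551
vertex -2.77 1.995 0.04
vertex -3.486 2.567 -0.044
endloop
endfacet
facet normal -0.560 0.727 -0.398
outer loop
vertex -3.006 2.659 -0.551
vertex -3.486 2.567 -0.044
vertex -2.427 3.489 0.149
endloop
endfacet
facet normal -0.561 0.727 -0.396
outer loop
vertex -2.427 3.489 0.149
vertex -3.486 2.567 -0.044
vertex -2.906 3.396 0.656
endloop
endfacet
facet normal 0.471 0.674 0.569
outer loop
vertex -2.427 3.489 0.149
vertex -2.906 3.396 0.656
vertex -2.19 2.825 0.74
endloop
endfacet
facet normal -0.472 -0.674 -0.569
outer loop
vertex -3.486 2.567 -0.044
vertex -2.77 1.995 0.04
vertex -3.546 2.139 0.513
endloop
endfacet
facet normal -0.878 0.421 0.229
outer loop
vertex -3.486 2.567 -0.044
vertex -3.546 2.139 0.513
vertex -2.906 3.396 0.656
endloop
endfacet
facet normal -0.878 0.421 0.229
outer loop
vertex -2.906 3.396 0.656
vertex -3.546 2.139 0.513
vertex -2.966 2.969 1.212
endloop
endfacet
facet normal 0.471 0.674 0.569
outer loop
vertex -2.906 3.396 0.656
vertex -2.966 2.969 1.212
vertex -2.19 2.825 0.74
endloop
endfacet
facet normal -0.471 -0.675 -0.568
outer loop
vertex -3.546 2.139 0.513
vertex -2.77 1.995 0.04
vertex -3.151 1.628 0.792
endloop
endfacet
facet normal -0.680 -0.132 0.721
outer loop
vertex -3.546 2.139 0.513
vertex -3.151 1.628 0.792
vertex -2.966 2.969 1.212
endloop
endfacet
facet normal -0.682 -0.131 0.720
outer loop
vertex -2.966 2.969 1.212
vertex -3.151 1.628 0.792
vertex -2.572 2.457 1.492
endloop
endfacet
facet normal 0.471 0.674 0.569
outer loop
vertex -2.966 2.969 1.212
vertex -2.572 2.457 1.492
vertex -2.19 2.825 0.74
endloop
endfacet
facet normal -0.472 -0.674 -0.568
outer loop
vertex -3.151 1.628 0.792
vertex -2.77 1.995 0.04
vertex -2.533 1.331 0.631
endloop
endfacet
facet normal -0.086 -0.607 0.790
outer loop
vertex -3.151 1.628 0.792
vertex -2.533 1.331 0.631
vertex -2.572 2.457 1.492
endloop
endfacet
facet normal -0.085 -0.607 0.790
outer loop
vertex -2.572 2.457 1.492
vertex -2.533 1.331 0.631
vertex -1.954 2.161 1.331
endloop
endfacet
facet normal 0.471 0.674 0.569
outer loop
vertex -2.572 2.457 1.492
vertex -1.954 2.161 1.331
vertex -2.19 2.825 0.74
endloop
endfacet
facet normal -0.471 -0.674 -0.569
outer loop
vertex -2.533 1.331 0.631
vertex -2.77 1.995 0.04
vertex -2.054 1.424 0.124
endloop
endfacet
facet normal 0.561 -0.726 0.397
outer loop
vertex -2.533 1.331 0.631
vertex -2.054 1.424 0.124
vertex -1.954 2.161 1.331
endloop
endfacet
facet normal 0.559 -0.727 0.398
outer loop
vertex -1.954 2.161 1.331
vertex -2.054 1.424 0.124
vertex -1.474 2.253 0.824
endloop
endfacet
facet normal 0.472 0.674 0.569
outer loop
vertex -1.954 2.161 1.331
vertex -1.474 2.253 0.824
vertex -2.19 2.825 0.74
endloop
endfacet
facet normal -0.471 -0.674 -0.569
outer loop
vertex -2.054 1.424 0.124
vertex -2.77 1.995 0.04
vertex -1.994 1.851 -0.432
endloop
endfacet
facet normal 0.878 -0.421 -0.229
outer loop
vertex -2.054 1.424 0.124
vertex -1.994 1.851 -0.432
vertex -1.474 2.253 0.824
endloop
endfacet
facet normal 0.878 -0.421 -0.229
outer loop
vertex -1.474 2.253 0.824
vertex -1.994 1.851 -0.432
vertex -1.414 2.681 0.267
endloop
endfacet
facet normal 0.472 0.674 0.569
outer loop
vertex -1.474 2.253 0.824
vertex -1.414 2.681 0.267
vertex -2.19 2.825 0.74
endloop
endfacet
facet normal -0.471 -0.674 -0.569
outer loop
vertex -1.994 1.851 -0.432
vertex -2.77 1.995 0.04
vertex -2.388 2.363 -0.712
endloop
endfacet
facet normal 0.681 0.130 -0.720
outer loop
vertex -1.994 1.851 -0.432
vertex -2.388 2.363 -0.712
vertex -1.414 2.681 0.267
endloop
endfacet
facet normal 0.681 0.133 -0.720
outer loop
vertex -1.414 2.681 0.267
vertex -2.388 2.363 -0.712
vertex -1.809 3.192 -0.012
endloop
endfacet
facet normal 0.471 0.675 0.568
outer loop
vertex -1.414 2.681 0.267
vertex -1.809 3.192 -0.012
vertex -2.19 2.825 0.74
endloop
endfacet
facet normal -0.700 -0.551 -0.455
outer loop
vertex -0.633 -4.356 -0.849
vertex -1.168 -2.987 -1.684
vertex 0.455 -4.699 -2.108
endloop
endfacet
facet normal 0.317 -0.810 0.494
outer loop
vertex 1.428 -3.933 -1.476
vertex -0.633 -4.356 -0.849
vertex 0.455 -4.699 -2.108
endloop
endfacet
facet normal -0.700 -0.551 -0.455
outer loop
vertex 0.455 -4.699 -2.108
vertex -1.168 -2.987 -1.684
vertex -0.08 -3.33 -2.943
endloop
endfacet
facet normal 0.640 -0.202 -0.741
outer loop
vertex -0.08 -3.33 -2.943
vertex 1.428 -3.933 -1.476
vertex 0.455 -4.699 -2.108
endloop
endfacet
facet normal -0.640 0.202 0.741
outer loop
vertex -0.633 -4.356 -0.849
vertex -0.195 -2.221 -1.052
vertex -1.168 -2.987 -1.684
endloop
endfacet
facet normal 0.317 -0.810 0.494
outer loop
vertex 0.34 -3.59 -0.217
vertex -0.633 -4.356 -0.849
vertex 1.428 -3.933 -1.476
endloop
endfacet
facet normal -0.640 0.202 0.741
outer loop
vertex 0.34 -3.59 -0.217
vertex -0.195 -2.221 -1.052
vertex -0.633 -4.356 -0.849
endloop
endfacet
facet normal -0.317 0.810 -0.494
outer loop
vertex -1.168 -2.987 -1.684
vertex -0.195 -2.221 -1.052
vertex -0.08 -3.33 -2.943
endloop
endfacet
facet normal 0.640 -0.202 -0.741
outer loop
vertex 0.893 -2.564 -2.311
vertex 1.428 -3.933 -1.476
vertex -0.08 -3.33 -2.943
endloop
endfacet
facet normal -0.317 0.810 -0.494
outer loop
vertex -0.08 -3.33 -2.943
vertex -0.195 -2.221 -1.052
vertex 0.893 -2.564 -2.311
endloop
endfacet
facet normal 0.700 0.551 0.455
outer loop
vertex 0.893 -2.564 -2.311
vertex 0.34 -3.59 -0.217
vertex 1.428 -3.933 -1.476
endloop
endfacet
facet normal 0.700 0.551 0.455
outer loop
vertex -0.195 -2.221 -1.052
vertex 0.34 -3.59 -0.217
vertex 0.893 -2.564 -2.311
endloop
endfacet

endsolid


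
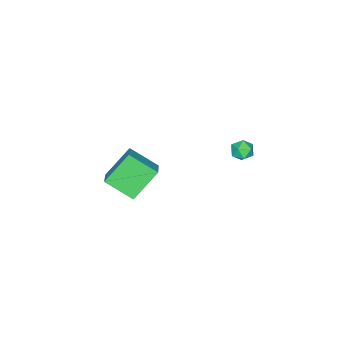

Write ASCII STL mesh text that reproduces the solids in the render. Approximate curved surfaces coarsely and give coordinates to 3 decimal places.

solid 
facet normal -0.719 -0.510 -0.472
outer loop
vertex -1.51 -4.552 -3.505
vertex -2.886 -4.0 -2.004
vertex -1.956 -3.028 -4.474
endloop
endfacet
facet normal 0.652 -0.262 -0.711
outer loop
vertex -1.014 -2.36 -3.856
vertex -1.51 -4.552 -3.505
vertex -1.956 -3.028 -4.474
endloop
endfacet
facet normal -0.719 -0.510 -0.472
outer loop
vertex -1.956 -3.028 -4.474
vertex -2.886 -4.0 -2.004
vertex -3.332 -2.476 -2.972
endloop
endfacet
facet normal -0.240 0.819 -0.521
outer loop
vertex -3.332 -2.476 -2.972
vertex -1.014 -2.36 -3.856
vertex -1.956 -3.028 -4.474
endloop
endfacet
facet normal 0.239 -0.819 0.521
outer loop
vertex -1.51 -4.552 -3.505
vertex -1.944 -3.332 -1.386
vertex -2.886 -4.0 -2.004
endloop
endfacet
facet normal 0.652 -0.261 -0.712
outer loop
vertex -0.568 -3.884 -2.888
vertex -1.51 -4.552 -3.505
vertex -1.014 -2.36 -3.856
endloop
endfacet
facet normal 0.240 -0.819 0.521
outer loop
vertex -0.568 -3.884 -2.888
vertex -1.944 -3.332 -1.386
vertex -1.51 -4.552 -3.505
endloop
endfacet
facet normal -0.652 0.261 0.712
outer loop
vertex -2.886 -4.0 -2.004
vertex -1.944 -3.332 -1.386
vertex -3.332 -2.476 -2.972
endloop
endfacet
facet normal -0.240 0.819 -0.521
outer loop
vertex -2.39 -1.808 -2.355
vertex -1.014 -2.36 -3.856
vertex -3.332 -2.476 -2.972
endloop
endfacet
facet normal -0.652 0.262 0.712
outer loop
vertex -3.332 -2.476 -2.972
vertex -1.944 -3.332 -1.386
vertex -2.39 -1.808 -2.355
endloop
endfacet
facet normal 0.719 0.510 0.472
outer loop
vertex -2.39 -1.808 -2.355
vertex -0.568 -3.884 -2.888
vertex -1.014 -2.36 -3.856
endloop
endfacet
facet normal 0.719 0.510 0.471
outer loop
vertex -1.944 -3.332 -1.386
vertex -0.568 -3.884 -2.888
vertex -2.39 -1.808 -2.355
endloop
endfacet
facet normal -0.501 0.848 0.172
outer loop
vertex -2.525 3.847 2.397
vertex -2.921 3.53 2.806
vertex -2.375 3.807 3.031
endloop
endfacet
facet normal 0.183 0.983 0.019
outer loop
vertex -2.525 3.847 2.397
vertex -2.375 3.807 3.031
vertex -1.91 3.729 2.58
endloop
endfacet
facet normal 0.322 0.710 -0.626
outer loop
vertex -2.525 3.847 2.397
vertex -1.91 3.729 2.58
vertex -2.168 3.404 2.078
endloop
endfacet
facet normal -0.274 0.407 -0.871
outer loop
vertex -2.525 3.847 2.397
vertex -2.168 3.404 2.078
vertex -2.793 3.281 2.217
endloop
endfacet
facet normal -0.784 0.492 -0.378
outer loop
vertex -2.525 3.847 2.397
vertex -2.793 3.281 2.217
vertex -2.921 3.53 2.806
endloop
endfacet
facet normal 0.588 0.639 0.496
outer loop
vertex -1.91 3.729 2.58
vertex -2.375 3.807 3.031
vertex -1.927 3.339 3.103
endloop
endfacet
facet normal -0.520 0.421 0.743
outer loop
vertex -2.375 3.807 3.031
vertex -2.921 3.53 2.806
vertex -2.552 3.216 3.242
endloop
endfacet
facet normal -0.977 -0.155 -0.147
outer loop
vertex -2.921 3.53 2.806
vertex -2.793 3.281 2.217
vertex -2.81 2.891 2.74
endloop
endfacet
facet normal -0.153 -0.291 -0.944
outer loop
vertex -2.793 3.281 2.217
vertex -2.168 3.404 2.078
vertex -2.345 2.813 2.289
endloop
endfacet
facet normal 0.814 0.198 -0.546
outer loop
vertex -2.168 3.404 2.078
vertex -1.91 3.729 2.58
vertex -1.799 3.09 2.514
endloop
endfacet
facet normal 0.274 -0.407 0.871
outer loop
vertex -2.195 2.773 2.923
vertex -1.927 3.339 3.103
vertex -2.552 3.216 3.242
endloop
endfacet
facet normal -0.322 -0.710 0.626
outer loop
vertex -2.195 2.773 2.923
vertex -2.552 3.216 3.242
vertex -2.81 2.891 2.74
endloop
endfacet
facet normal -0.183 -0.983 -0.019
outer loop
vertex -2.195 2.773 2.923
vertex -2.81 2.891 2.74
vertex -2.345 2.813 2.289
endloop
endfacet
facet normal 0.501 -0.848 -0.172
outer loop
vertex -2.195 2.773 2.923
vertex -2.345 2.813 2.289
vertex -1.799 3.09 2.514
endloop
endfacet
facet normal 0.784 -0.492 0.378
outer loop
vertex -2.195 2.773 2.923
vertex -1.799 3.09 2.514
vertex -1.927 3.339 3.103
endloop
endfacet
facet normal 0.153 0.291 0.944
outer loop
vertex -2.552 3.216 3.242
vertex -1.927 3.339 3.103
vertex -2.375 3.807 3.031
endloop
endfacet
facet normal -0.814 -0.198 0.546
outer loop
vertex -2.81 2.891 2.74
vertex -2.552 3.216 3.242
vertex -2.921 3.53 2.806
endloop
endfacet
facet normal -0.588 -0.639 -0.496
outer loop
vertex -2.345 2.813 2.289
vertex -2.81 2.891 2.74
vertex -2.793 3.281 2.217
endloop
endfacet
facet normal 0.520 -0.421 -0.743
outer loop
vertex -1.799 3.09 2.514
vertex -2.345 2.813 2.289
vertex -2.168 3.404 2.078
endloop
endfacet
facet normal 0.977 0.155 0.147
outer loop
vertex -1.927 3.339 3.103
vertex -1.799 3.09 2.514
vertex -1.91 3.729 2.58
endloop
endfacet

endsolid


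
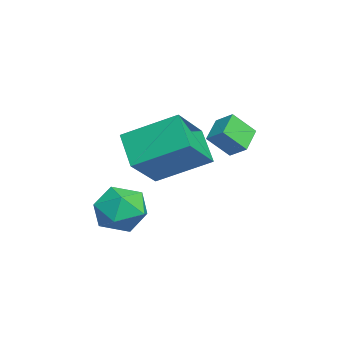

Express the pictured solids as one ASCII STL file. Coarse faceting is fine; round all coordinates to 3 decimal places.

solid 
facet normal -0.716 -0.242 0.655
outer loop
vertex -0.091 0.143 2.097
vertex -1.404 0.92 0.949
vertex -0.351 -1.751 1.113
endloop
endfacet
facet normal 0.688 -0.407 0.601
outer loop
vertex 0.744 -1.38 0.111
vertex -0.091 0.143 2.097
vertex -0.351 -1.751 1.113
endloop
endfacet
facet normal -0.716 -0.242 0.655
outer loop
vertex -0.351 -1.751 1.113
vertex -1.404 0.92 0.949
vertex -1.664 -0.973 -0.035
endloop
endfacet
facet normal -0.121 -0.881 -0.458
outer loop
vertex -1.664 -0.973 -0.035
vertex 0.744 -1.38 0.111
vertex -0.351 -1.751 1.113
endloop
endfacet
facet normal 0.121 0.881 0.458
outer loop
vertex -0.091 0.143 2.097
vertex -0.309 1.291 -0.053
vertex -1.404 0.92 0.949
endloop
endfacet
facet normal 0.688 -0.407 0.601
outer loop
vertex 1.004 0.513 1.095
vertex -0.091 0.143 2.097
vertex 0.744 -1.38 0.111
endloop
endfacet
facet normal 0.121 0.881 0.458
outer loop
vertex 1.004 0.513 1.095
vertex -0.309 1.291 -0.053
vertex -0.091 0.143 2.097
endloop
endfacet
facet normal -0.688 0.407 -0.601
outer loop
vertex -1.404 0.92 0.949
vertex -0.309 1.291 -0.053
vertex -1.664 -0.973 -0.035
endloop
endfacet
facet normal -0.121 -0.881 -0.458
outer loop
vertex -0.569 -0.603 -1.037
vertex 0.744 -1.38 0.111
vertex -1.664 -0.973 -0.035
endloop
endfacet
facet normal -0.688 0.407 -0.601
outer loop
vertex -1.664 -0.973 -0.035
vertex -0.309 1.291 -0.053
vertex -0.569 -0.603 -1.037
endloop
endfacet
facet normal 0.716 0.242 -0.655
outer loop
vertex -0.569 -0.603 -1.037
vertex 1.004 0.513 1.095
vertex 0.744 -1.38 0.111
endloop
endfacet
facet normal 0.716 0.242 -0.655
outer loop
vertex -0.309 1.291 -0.053
vertex 1.004 0.513 1.095
vertex -0.569 -0.603 -1.037
endloop
endfacet
facet normal -0.813 -0.385 0.437
outer loop
vertex -2.225 -1.593 -2.382
vertex -1.87 -2.582 -2.594
vertex -1.603 -2.102 -1.673
endloop
endfacet
facet normal -0.638 0.240 0.732
outer loop
vertex -2.225 -1.593 -2.382
vertex -1.603 -2.102 -1.673
vertex -1.443 -1.061 -1.875
endloop
endfacet
facet normal -0.642 0.735 0.218
outer loop
vertex -2.225 -1.593 -2.382
vertex -1.443 -1.061 -1.875
vertex -1.612 -0.898 -2.922
endloop
endfacet
facet normal -0.819 0.416 -0.395
outer loop
vertex -2.225 -1.593 -2.382
vertex -1.612 -0.898 -2.922
vertex -1.875 -1.838 -3.366
endloop
endfacet
facet normal -0.925 -0.276 -0.260
outer loop
vertex -2.225 -1.593 -2.382
vertex -1.875 -1.838 -3.366
vertex -1.87 -2.582 -2.594
endloop
endfacet
facet normal 0.028 0.186 0.982
outer loop
vertex -1.443 -1.061 -1.875
vertex -1.603 -2.102 -1.673
vertex -0.605 -1.722 -1.774
endloop
endfacet
facet normal -0.255 -0.825 0.504
outer loop
vertex -1.603 -2.102 -1.673
vertex -1.87 -2.582 -2.594
vertex -0.868 -2.662 -2.218
endloop
endfacet
facet normal -0.437 -0.649 -0.623
outer loop
vertex -1.87 -2.582 -2.594
vertex -1.875 -1.838 -3.366
vertex -1.037 -2.499 -3.265
endloop
endfacet
facet normal -0.265 0.471 -0.841
outer loop
vertex -1.875 -1.838 -3.366
vertex -1.612 -0.898 -2.922
vertex -0.877 -1.458 -3.467
endloop
endfacet
facet normal 0.023 0.988 0.150
outer loop
vertex -1.612 -0.898 -2.922
vertex -1.443 -1.061 -1.875
vertex -0.61 -0.978 -2.546
endloop
endfacet
facet normal 0.819 -0.416 0.395
outer loop
vertex -0.255 -1.967 -2.758
vertex -0.605 -1.722 -1.774
vertex -0.868 -2.662 -2.218
endloop
endfacet
facet normal 0.642 -0.735 -0.218
outer loop
vertex -0.255 -1.967 -2.758
vertex -0.868 -2.662 -2.218
vertex -1.037 -2.499 -3.265
endloop
endfacet
facet normal 0.638 -0.240 -0.732
outer loop
vertex -0.255 -1.967 -2.758
vertex -1.037 -2.499 -3.265
vertex -0.877 -1.458 -3.467
endloop
endfacet
facet normal 0.813 0.385 -0.437
outer loop
vertex -0.255 -1.967 -2.758
vertex -0.877 -1.458 -3.467
vertex -0.61 -0.978 -2.546
endloop
endfacet
facet normal 0.925 0.276 0.260
outer loop
vertex -0.255 -1.967 -2.758
vertex -0.61 -0.978 -2.546
vertex -0.605 -1.722 -1.774
endloop
endfacet
facet normal 0.265 -0.471 0.841
outer loop
vertex -0.868 -2.662 -2.218
vertex -0.605 -1.722 -1.774
vertex -1.603 -2.102 -1.673
endloop
endfacet
facet normal -0.023 -0.988 -0.150
outer loop
vertex -1.037 -2.499 -3.265
vertex -0.868 -2.662 -2.218
vertex -1.87 -2.582 -2.594
endloop
endfacet
facet normal -0.028 -0.186 -0.982
outer loop
vertex -0.877 -1.458 -3.467
vertex -1.037 -2.499 -3.265
vertex -1.875 -1.838 -3.366
endloop
endfacet
facet normal 0.255 0.825 -0.504
outer loop
vertex -0.61 -0.978 -2.546
vertex -0.877 -1.458 -3.467
vertex -1.612 -0.898 -2.922
endloop
endfacet
facet normal 0.437 0.649 0.623
outer loop
vertex -0.605 -1.722 -1.774
vertex -0.61 -0.978 -2.546
vertex -1.443 -1.061 -1.875
endloop
endfacet
facet normal -0.828 0.307 0.469
outer loop
vertex -3.626 1.434 0.709
vertex -3.172 1.987 1.149
vertex -3.801 2.245 -0.13
endloop
endfacet
facet normal -0.540 -0.659 -0.524
outer loop
vertex -2.848 1.893 -0.669
vertex -3.626 1.434 0.709
vertex -3.801 2.245 -0.13
endloop
endfacet
facet normal -0.828 0.307 0.469
outer loop
vertex -3.801 2.245 -0.13
vertex -3.172 1.987 1.149
vertex -3.347 2.798 0.31
endloop
endfacet
facet normal -0.148 0.687 -0.711
outer loop
vertex -3.347 2.798 0.31
vertex -2.848 1.893 -0.669
vertex -3.801 2.245 -0.13
endloop
endfacet
facet normal 0.148 -0.687 0.711
outer loop
vertex -3.626 1.434 0.709
vertex -2.219 1.635 0.61
vertex -3.172 1.987 1.149
endloop
endfacet
facet normal -0.540 -0.659 -0.524
outer loop
vertex -2.673 1.082 0.17
vertex -3.626 1.434 0.709
vertex -2.848 1.893 -0.669
endloop
endfacet
facet normal 0.148 -0.687 0.711
outer loop
vertex -2.673 1.082 0.17
vertex -2.219 1.635 0.61
vertex -3.626 1.434 0.709
endloop
endfacet
facet normal 0.540 0.659 0.524
outer loop
vertex -3.172 1.987 1.149
vertex -2.219 1.635 0.61
vertex -3.347 2.798 0.31
endloop
endfacet
facet normal -0.148 0.687 -0.711
outer loop
vertex -2.394 2.446 -0.229
vertex -2.848 1.893 -0.669
vertex -3.347 2.798 0.31
endloop
endfacet
facet normal 0.540 0.659 0.524
outer loop
vertex -3.347 2.798 0.31
vertex -2.219 1.635 0.61
vertex -2.394 2.446 -0.229
endloop
endfacet
facet normal 0.828 -0.307 -0.469
outer loop
vertex -2.394 2.446 -0.229
vertex -2.673 1.082 0.17
vertex -2.848 1.893 -0.669
endloop
endfacet
facet normal 0.828 -0.307 -0.469
outer loop
vertex -2.219 1.635 0.61
vertex -2.673 1.082 0.17
vertex -2.394 2.446 -0.229
endloop
endfacet

endsolid


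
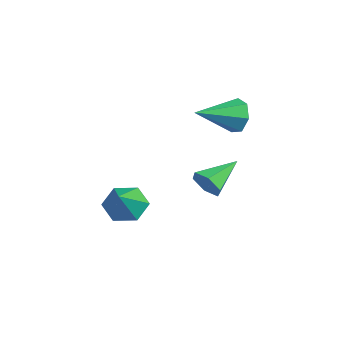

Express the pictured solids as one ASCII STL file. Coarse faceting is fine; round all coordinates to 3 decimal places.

solid 
facet normal -0.706 0.293 -0.645
outer loop
vertex 3.503 -0.943 -1.904
vertex 2.803 -1.288 -1.295
vertex 3.115 -0.352 -1.211
endloop
endfacet
facet normal 0.843 0.538 0.013
outer loop
vertex 3.503 -0.943 -1.904
vertex 3.115 -0.352 -1.211
vertex 4.017 -1.792 -0.185
endloop
endfacet
facet normal -0.706 0.293 -0.645
outer loop
vertex 3.115 -0.352 -1.211
vertex 2.803 -1.288 -1.295
vertex 2.415 -0.697 -0.602
endloop
endfacet
facet normal 0.275 0.666 0.693
outer loop
vertex 3.115 -0.352 -1.211
vertex 2.415 -0.697 -0.602
vertex 4.017 -1.792 -0.185
endloop
endfacet
facet normal -0.706 0.293 -0.645
outer loop
vertex 2.415 -0.697 -0.602
vertex 2.803 -1.288 -1.295
vertex 2.103 -1.633 -0.685
endloop
endfacet
facet normal -0.253 -0.002 0.967
outer loop
vertex 2.415 -0.697 -0.602
vertex 2.103 -1.633 -0.685
vertex 4.017 -1.792 -0.185
endloop
endfacet
facet normal -0.706 0.293 -0.645
outer loop
vertex 2.103 -1.633 -0.685
vertex 2.803 -1.288 -1.295
vertex 2.491 -2.224 -1.378
endloop
endfacet
facet normal -0.213 -0.799 0.562
outer loop
vertex 2.103 -1.633 -0.685
vertex 2.491 -2.224 -1.378
vertex 4.017 -1.792 -0.185
endloop
endfacet
facet normal -0.706 0.293 -0.645
outer loop
vertex 2.491 -2.224 -1.378
vertex 2.803 -1.288 -1.295
vertex 3.191 -1.879 -1.988
endloop
endfacet
facet normal 0.355 -0.928 -0.118
outer loop
vertex 2.491 -2.224 -1.378
vertex 3.191 -1.879 -1.988
vertex 4.017 -1.792 -0.185
endloop
endfacet
facet normal -0.706 0.293 -0.645
outer loop
vertex 3.191 -1.879 -1.988
vertex 2.803 -1.288 -1.295
vertex 3.503 -0.943 -1.904
endloop
endfacet
facet normal 0.883 -0.259 -0.392
outer loop
vertex 3.191 -1.879 -1.988
vertex 3.503 -0.943 -1.904
vertex 4.017 -1.792 -0.185
endloop
endfacet
facet normal 0.439 -0.790 -0.428
outer loop
vertex -1.488 3.146 -2.346
vertex -2.055 3.188 -3.005
vertex -1.306 3.627 -3.048
endloop
endfacet
facet normal 0.667 0.522 0.531
outer loop
vertex -1.488 3.146 -2.346
vertex -1.306 3.627 -3.048
vertex -2.945 4.792 -2.135
endloop
endfacet
facet normal 0.439 -0.790 -0.428
outer loop
vertex -1.306 3.627 -3.048
vertex -2.055 3.188 -3.005
vertex -1.873 3.669 -3.706
endloop
endfacet
facet normal 0.427 0.848 -0.314
outer loop
vertex -1.306 3.627 -3.048
vertex -1.873 3.669 -3.706
vertex -2.945 4.792 -2.135
endloop
endfacet
facet normal 0.438 -0.790 -0.429
outer loop
vertex -1.873 3.669 -3.706
vertex -2.055 3.188 -3.005
vertex -2.623 3.23 -3.663
endloop
endfacet
facet normal -0.392 0.601 -0.697
outer loop
vertex -1.873 3.669 -3.706
vertex -2.623 3.23 -3.663
vertex -2.945 4.792 -2.135
endloop
endfacet
facet normal 0.438 -0.791 -0.428
outer loop
vertex -2.623 3.23 -3.663
vertex -2.055 3.188 -3.005
vertex -2.805 2.749 -2.961
endloop
endfacet
facet normal -0.972 0.028 -0.233
outer loop
vertex -2.623 3.23 -3.663
vertex -2.805 2.749 -2.961
vertex -2.945 4.792 -2.135
endloop
endfacet
facet normal 0.438 -0.791 -0.428
outer loop
vertex -2.805 2.749 -2.961
vertex -2.055 3.188 -3.005
vertex -2.238 2.707 -2.303
endloop
endfacet
facet normal -0.733 -0.298 0.612
outer loop
vertex -2.805 2.749 -2.961
vertex -2.238 2.707 -2.303
vertex -2.945 4.792 -2.135
endloop
endfacet
facet normal 0.438 -0.791 -0.427
outer loop
vertex -2.238 2.707 -2.303
vertex -2.055 3.188 -3.005
vertex -1.488 3.146 -2.346
endloop
endfacet
facet normal 0.087 -0.051 0.995
outer loop
vertex -2.238 2.707 -2.303
vertex -1.488 3.146 -2.346
vertex -2.945 4.792 -2.135
endloop
endfacet
facet normal -0.219 0.938 -0.268
outer loop
vertex 0.053 4.432 2.708
vertex -0.31 4.11 1.879
vertex -0.759 4.245 2.717
endloop
endfacet
facet normal 0.037 -0.115 0.993
outer loop
vertex 0.053 4.432 2.708
vertex -0.759 4.245 2.717
vertex 0.15 2.15 2.441
endloop
endfacet
facet normal -0.220 0.938 -0.269
outer loop
vertex -0.759 4.245 2.717
vertex -0.31 4.11 1.879
vertex -1.232 3.956 2.095
endloop
endfacet
facet normal -0.649 -0.369 0.665
outer loop
vertex -0.759 4.245 2.717
vertex -1.232 3.956 2.095
vertex 0.15 2.15 2.441
endloop
endfacet
facet normal -0.220 0.938 -0.269
outer loop
vertex -1.232 3.956 2.095
vertex -0.31 4.11 1.879
vertex -1.011 3.783 1.311
endloop
endfacet
facet normal -0.783 -0.616 -0.085
outer loop
vertex -1.232 3.956 2.095
vertex -1.011 3.783 1.311
vertex 0.15 2.15 2.441
endloop
endfacet
facet normal -0.219 0.938 -0.269
outer loop
vertex -1.011 3.783 1.311
vertex -0.31 4.11 1.879
vertex -0.262 3.856 0.955
endloop
endfacet
facet normal -0.265 -0.669 -0.695
outer loop
vertex -1.011 3.783 1.311
vertex -0.262 3.856 0.955
vertex 0.15 2.15 2.441
endloop
endfacet
facet normal -0.220 0.938 -0.269
outer loop
vertex -0.262 3.856 0.955
vertex -0.31 4.11 1.879
vertex 0.451 4.121 1.294
endloop
endfacet
facet normal 0.516 -0.488 -0.704
outer loop
vertex -0.262 3.856 0.955
vertex 0.451 4.121 1.294
vertex 0.15 2.15 2.441
endloop
endfacet
facet normal -0.220 0.938 -0.268
outer loop
vertex 0.451 4.121 1.294
vertex -0.31 4.11 1.879
vertex 0.591 4.377 2.074
endloop
endfacet
facet normal 0.972 -0.210 -0.106
outer loop
vertex 0.451 4.121 1.294
vertex 0.591 4.377 2.074
vertex 0.15 2.15 2.441
endloop
endfacet
facet normal -0.220 0.938 -0.268
outer loop
vertex 0.591 4.377 2.074
vertex -0.31 4.11 1.879
vertex 0.053 4.432 2.708
endloop
endfacet
facet normal 0.760 -0.044 0.649
outer loop
vertex 0.591 4.377 2.074
vertex 0.053 4.432 2.708
vertex 0.15 2.15 2.441
endloop
endfacet

endsolid


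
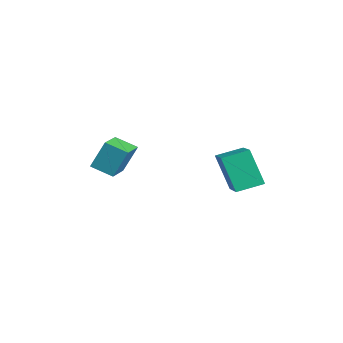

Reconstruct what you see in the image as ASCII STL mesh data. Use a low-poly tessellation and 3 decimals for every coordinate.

solid 
facet normal -0.837 0.508 -0.202
outer loop
vertex 0.628 -3.739 3.939
vertex 1.184 -2.976 3.554
vertex 0.572 -4.319 2.71
endloop
endfacet
facet normal -0.545 -0.749 0.378
outer loop
vertex 1.636 -4.964 2.966
vertex 0.628 -3.739 3.939
vertex 0.572 -4.319 2.71
endloop
endfacet
facet normal -0.837 0.508 -0.202
outer loop
vertex 0.572 -4.319 2.71
vertex 1.184 -2.976 3.554
vertex 1.128 -3.556 2.325
endloop
endfacet
facet normal -0.041 -0.426 -0.904
outer loop
vertex 1.128 -3.556 2.325
vertex 1.636 -4.964 2.966
vertex 0.572 -4.319 2.71
endloop
endfacet
facet normal 0.041 0.426 0.904
outer loop
vertex 0.628 -3.739 3.939
vertex 2.248 -3.621 3.81
vertex 1.184 -2.976 3.554
endloop
endfacet
facet normal -0.545 -0.749 0.378
outer loop
vertex 1.692 -4.384 4.195
vertex 0.628 -3.739 3.939
vertex 1.636 -4.964 2.966
endloop
endfacet
facet normal 0.041 0.426 0.904
outer loop
vertex 1.692 -4.384 4.195
vertex 2.248 -3.621 3.81
vertex 0.628 -3.739 3.939
endloop
endfacet
facet normal 0.545 0.749 -0.378
outer loop
vertex 1.184 -2.976 3.554
vertex 2.248 -3.621 3.81
vertex 1.128 -3.556 2.325
endloop
endfacet
facet normal -0.041 -0.426 -0.904
outer loop
vertex 2.192 -4.201 2.581
vertex 1.636 -4.964 2.966
vertex 1.128 -3.556 2.325
endloop
endfacet
facet normal 0.545 0.749 -0.378
outer loop
vertex 1.128 -3.556 2.325
vertex 2.248 -3.621 3.81
vertex 2.192 -4.201 2.581
endloop
endfacet
facet normal 0.837 -0.508 0.202
outer loop
vertex 2.192 -4.201 2.581
vertex 1.692 -4.384 4.195
vertex 1.636 -4.964 2.966
endloop
endfacet
facet normal 0.837 -0.508 0.202
outer loop
vertex 2.248 -3.621 3.81
vertex 1.692 -4.384 4.195
vertex 2.192 -4.201 2.581
endloop
endfacet
facet normal -0.925 0.125 -0.360
outer loop
vertex 1.909 -0.091 3.066
vertex 1.94 1.036 3.378
vertex 2.57 0.322 1.51
endloop
endfacet
facet normal -0.026 -0.963 -0.267
outer loop
vertex 4.04 0.124 2.082
vertex 1.909 -0.091 3.066
vertex 2.57 0.322 1.51
endloop
endfacet
facet normal -0.925 0.125 -0.360
outer loop
vertex 2.57 0.322 1.51
vertex 1.94 1.036 3.378
vertex 2.601 1.449 1.822
endloop
endfacet
facet normal 0.380 0.237 -0.894
outer loop
vertex 2.601 1.449 1.822
vertex 4.04 0.124 2.082
vertex 2.57 0.322 1.51
endloop
endfacet
facet normal -0.380 -0.237 0.894
outer loop
vertex 1.909 -0.091 3.066
vertex 3.41 0.838 3.95
vertex 1.94 1.036 3.378
endloop
endfacet
facet normal -0.026 -0.963 -0.267
outer loop
vertex 3.379 -0.289 3.638
vertex 1.909 -0.091 3.066
vertex 4.04 0.124 2.082
endloop
endfacet
facet normal -0.380 -0.237 0.894
outer loop
vertex 3.379 -0.289 3.638
vertex 3.41 0.838 3.95
vertex 1.909 -0.091 3.066
endloop
endfacet
facet normal 0.026 0.963 0.267
outer loop
vertex 1.94 1.036 3.378
vertex 3.41 0.838 3.95
vertex 2.601 1.449 1.822
endloop
endfacet
facet normal 0.380 0.237 -0.894
outer loop
vertex 4.071 1.251 2.394
vertex 4.04 0.124 2.082
vertex 2.601 1.449 1.822
endloop
endfacet
facet normal 0.026 0.963 0.267
outer loop
vertex 2.601 1.449 1.822
vertex 3.41 0.838 3.95
vertex 4.071 1.251 2.394
endloop
endfacet
facet normal 0.925 -0.125 0.360
outer loop
vertex 4.071 1.251 2.394
vertex 3.379 -0.289 3.638
vertex 4.04 0.124 2.082
endloop
endfacet
facet normal 0.925 -0.125 0.360
outer loop
vertex 3.41 0.838 3.95
vertex 3.379 -0.289 3.638
vertex 4.071 1.251 2.394
endloop
endfacet

endsolid


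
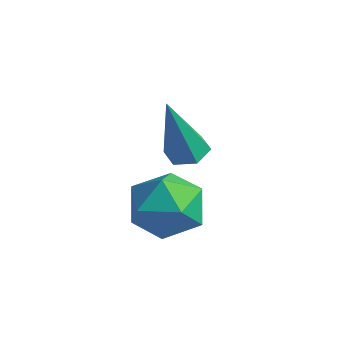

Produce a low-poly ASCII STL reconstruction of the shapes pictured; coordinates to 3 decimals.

solid 
facet normal 0.013 0.315 -0.949
outer loop
vertex 0.079 1.658 -2.753
vertex -0.376 1.319 -2.872
vertex -0.46 1.864 -2.692
endloop
endfacet
facet normal 0.357 0.782 0.511
outer loop
vertex 0.079 1.658 -2.753
vertex -0.46 1.864 -2.692
vertex -0.404 0.661 -0.888
endloop
endfacet
facet normal 0.013 0.315 -0.949
outer loop
vertex -0.46 1.864 -2.692
vertex -0.376 1.319 -2.872
vertex -0.915 1.525 -2.811
endloop
endfacet
facet normal -0.606 0.653 0.454
outer loop
vertex -0.46 1.864 -2.692
vertex -0.915 1.525 -2.811
vertex -0.404 0.661 -0.888
endloop
endfacet
facet normal 0.012 0.314 -0.949
outer loop
vertex -0.915 1.525 -2.811
vertex -0.376 1.319 -2.872
vertex -0.832 0.98 -2.99
endloop
endfacet
facet normal -0.965 -0.202 0.166
outer loop
vertex -0.915 1.525 -2.811
vertex -0.832 0.98 -2.99
vertex -0.404 0.661 -0.888
endloop
endfacet
facet normal 0.012 0.314 -0.949
outer loop
vertex -0.832 0.98 -2.99
vertex -0.376 1.319 -2.872
vertex -0.293 0.774 -3.051
endloop
endfacet
facet normal -0.363 -0.929 -0.067
outer loop
vertex -0.832 0.98 -2.99
vertex -0.293 0.774 -3.051
vertex -0.404 0.661 -0.888
endloop
endfacet
facet normal 0.012 0.314 -0.949
outer loop
vertex -0.293 0.774 -3.051
vertex -0.376 1.319 -2.872
vertex 0.162 1.113 -2.933
endloop
endfacet
facet normal 0.599 -0.800 -0.011
outer loop
vertex -0.293 0.774 -3.051
vertex 0.162 1.113 -2.933
vertex -0.404 0.661 -0.888
endloop
endfacet
facet normal 0.013 0.315 -0.949
outer loop
vertex 0.162 1.113 -2.933
vertex -0.376 1.319 -2.872
vertex 0.079 1.658 -2.753
endloop
endfacet
facet normal 0.959 0.054 0.278
outer loop
vertex 0.162 1.113 -2.933
vertex 0.079 1.658 -2.753
vertex -0.404 0.661 -0.888
endloop
endfacet
facet normal -0.575 0.812 -0.098
outer loop
vertex 1.397 -0.163 -2.85
vertex 0.599 -0.739 -2.941
vertex 0.885 -0.429 -2.047
endloop
endfacet
facet normal -0.007 0.951 0.311
outer loop
vertex 1.397 -0.163 -2.85
vertex 0.885 -0.429 -2.047
vertex 1.873 -0.429 -2.026
endloop
endfacet
facet normal 0.579 0.812 -0.072
outer loop
vertex 1.397 -0.163 -2.85
vertex 1.873 -0.429 -2.026
vertex 2.198 -0.739 -2.906
endloop
endfacet
facet normal 0.373 0.588 -0.717
outer loop
vertex 1.397 -0.163 -2.85
vertex 2.198 -0.739 -2.906
vertex 1.411 -0.93 -3.472
endloop
endfacet
facet normal -0.341 0.588 -0.733
outer loop
vertex 1.397 -0.163 -2.85
vertex 1.411 -0.93 -3.472
vertex 0.599 -0.739 -2.941
endloop
endfacet
facet normal -0.018 0.501 0.865
outer loop
vertex 1.873 -0.429 -2.026
vertex 0.885 -0.429 -2.047
vertex 1.369 -1.17 -1.608
endloop
endfacet
facet normal -0.939 0.277 0.204
outer loop
vertex 0.885 -0.429 -2.047
vertex 0.599 -0.739 -2.941
vertex 0.582 -1.361 -2.174
endloop
endfacet
facet normal -0.559 -0.085 -0.825
outer loop
vertex 0.599 -0.739 -2.941
vertex 1.411 -0.93 -3.472
vertex 0.907 -1.671 -3.054
endloop
endfacet
facet normal 0.595 -0.085 -0.799
outer loop
vertex 1.411 -0.93 -3.472
vertex 2.198 -0.739 -2.906
vertex 1.895 -1.671 -3.033
endloop
endfacet
facet normal 0.929 0.277 0.245
outer loop
vertex 2.198 -0.739 -2.906
vertex 1.873 -0.429 -2.026
vertex 2.181 -1.361 -2.139
endloop
endfacet
facet normal -0.373 -0.588 0.717
outer loop
vertex 1.383 -1.937 -2.23
vertex 1.369 -1.17 -1.608
vertex 0.582 -1.361 -2.174
endloop
endfacet
facet normal -0.579 -0.812 0.072
outer loop
vertex 1.383 -1.937 -2.23
vertex 0.582 -1.361 -2.174
vertex 0.907 -1.671 -3.054
endloop
endfacet
facet normal 0.007 -0.951 -0.311
outer loop
vertex 1.383 -1.937 -2.23
vertex 0.907 -1.671 -3.054
vertex 1.895 -1.671 -3.033
endloop
endfacet
facet normal 0.575 -0.812 0.098
outer loop
vertex 1.383 -1.937 -2.23
vertex 1.895 -1.671 -3.033
vertex 2.181 -1.361 -2.139
endloop
endfacet
facet normal 0.341 -0.588 0.733
outer loop
vertex 1.383 -1.937 -2.23
vertex 2.181 -1.361 -2.139
vertex 1.369 -1.17 -1.608
endloop
endfacet
facet normal -0.595 0.085 0.799
outer loop
vertex 0.582 -1.361 -2.174
vertex 1.369 -1.17 -1.608
vertex 0.885 -0.429 -2.047
endloop
endfacet
facet normal -0.929 -0.277 -0.245
outer loop
vertex 0.907 -1.671 -3.054
vertex 0.582 -1.361 -2.174
vertex 0.599 -0.739 -2.941
endloop
endfacet
facet normal 0.018 -0.501 -0.865
outer loop
vertex 1.895 -1.671 -3.033
vertex 0.907 -1.671 -3.054
vertex 1.411 -0.93 -3.472
endloop
endfacet
facet normal 0.939 -0.277 -0.204
outer loop
vertex 2.181 -1.361 -2.139
vertex 1.895 -1.671 -3.033
vertex 2.198 -0.739 -2.906
endloop
endfacet
facet normal 0.559 0.085 0.825
outer loop
vertex 1.369 -1.17 -1.608
vertex 2.181 -1.361 -2.139
vertex 1.873 -0.429 -2.026
endloop
endfacet

endsolid
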